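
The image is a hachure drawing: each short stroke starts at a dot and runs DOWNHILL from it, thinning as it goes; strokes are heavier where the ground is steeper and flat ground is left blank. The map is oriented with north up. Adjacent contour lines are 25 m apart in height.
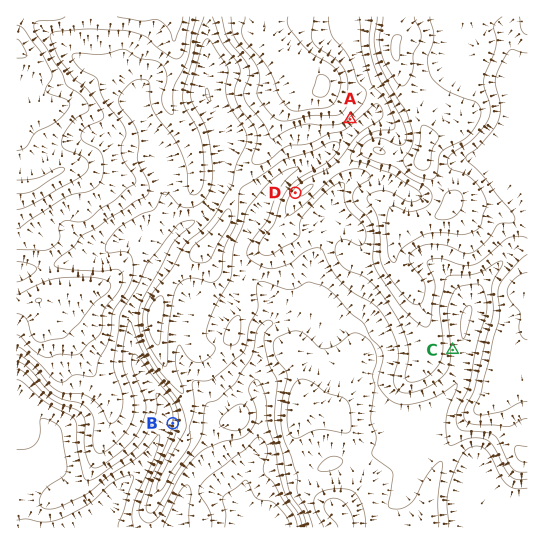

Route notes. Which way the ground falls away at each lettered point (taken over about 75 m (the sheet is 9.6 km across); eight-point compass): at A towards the SE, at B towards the W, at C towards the E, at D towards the NW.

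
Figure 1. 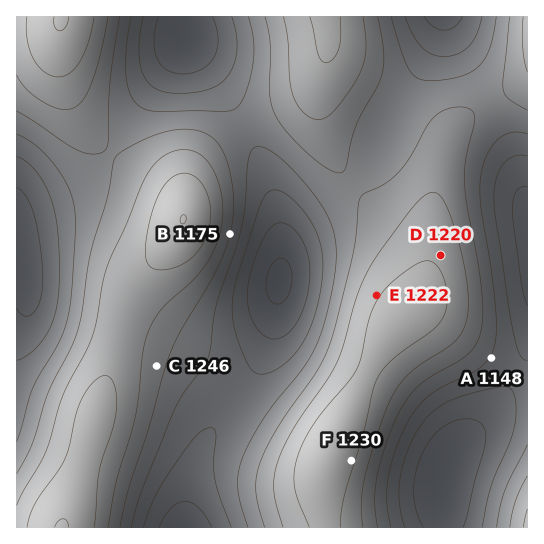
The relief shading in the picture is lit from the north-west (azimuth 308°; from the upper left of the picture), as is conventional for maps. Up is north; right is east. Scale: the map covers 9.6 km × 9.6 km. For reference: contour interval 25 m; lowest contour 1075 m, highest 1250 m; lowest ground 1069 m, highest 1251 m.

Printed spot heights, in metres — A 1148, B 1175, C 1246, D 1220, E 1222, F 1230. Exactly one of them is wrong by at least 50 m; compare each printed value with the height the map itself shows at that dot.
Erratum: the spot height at C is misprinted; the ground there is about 1184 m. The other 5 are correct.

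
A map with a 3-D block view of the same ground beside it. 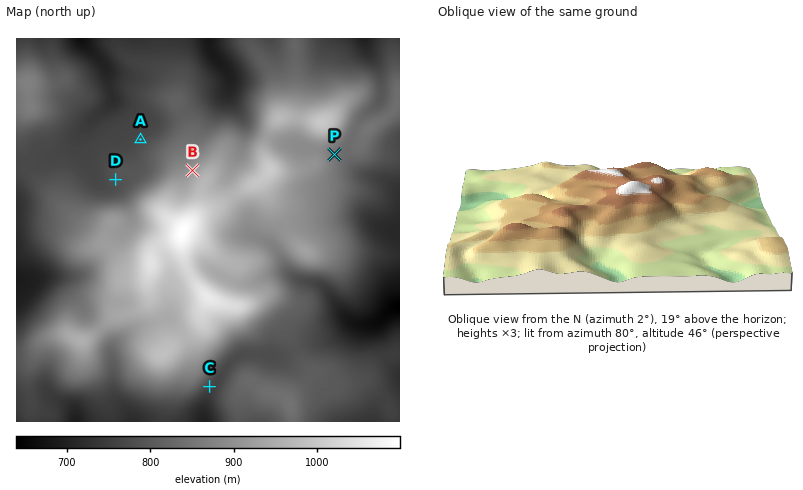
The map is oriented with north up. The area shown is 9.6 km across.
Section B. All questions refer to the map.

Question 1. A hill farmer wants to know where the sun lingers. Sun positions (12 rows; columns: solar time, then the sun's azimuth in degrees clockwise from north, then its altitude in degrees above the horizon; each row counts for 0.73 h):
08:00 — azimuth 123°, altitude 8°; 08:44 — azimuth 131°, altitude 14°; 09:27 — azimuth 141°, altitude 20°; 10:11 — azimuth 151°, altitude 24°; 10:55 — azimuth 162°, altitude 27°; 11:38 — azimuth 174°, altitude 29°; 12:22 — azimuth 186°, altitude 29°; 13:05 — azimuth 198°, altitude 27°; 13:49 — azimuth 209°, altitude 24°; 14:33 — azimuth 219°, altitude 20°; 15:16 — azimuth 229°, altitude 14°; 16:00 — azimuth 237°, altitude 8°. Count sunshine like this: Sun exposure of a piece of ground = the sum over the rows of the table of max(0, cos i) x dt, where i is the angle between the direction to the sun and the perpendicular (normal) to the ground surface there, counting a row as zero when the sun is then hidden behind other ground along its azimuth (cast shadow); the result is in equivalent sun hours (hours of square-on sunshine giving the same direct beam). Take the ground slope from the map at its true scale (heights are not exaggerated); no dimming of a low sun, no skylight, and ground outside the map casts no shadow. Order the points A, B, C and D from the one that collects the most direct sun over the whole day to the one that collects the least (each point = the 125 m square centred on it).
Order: C > D > A > B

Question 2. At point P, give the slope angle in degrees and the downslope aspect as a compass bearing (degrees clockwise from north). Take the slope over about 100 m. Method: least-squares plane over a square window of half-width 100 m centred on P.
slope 6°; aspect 87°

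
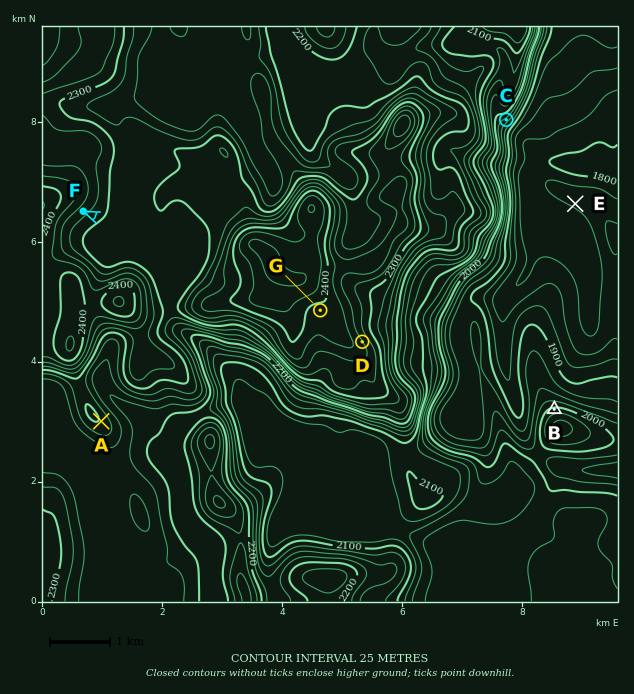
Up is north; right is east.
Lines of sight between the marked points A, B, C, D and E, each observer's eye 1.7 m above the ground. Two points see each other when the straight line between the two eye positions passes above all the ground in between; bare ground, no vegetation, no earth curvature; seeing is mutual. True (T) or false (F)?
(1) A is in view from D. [F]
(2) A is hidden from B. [T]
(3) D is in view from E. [T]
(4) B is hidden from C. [F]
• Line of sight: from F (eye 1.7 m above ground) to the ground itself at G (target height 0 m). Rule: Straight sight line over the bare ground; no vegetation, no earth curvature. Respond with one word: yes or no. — no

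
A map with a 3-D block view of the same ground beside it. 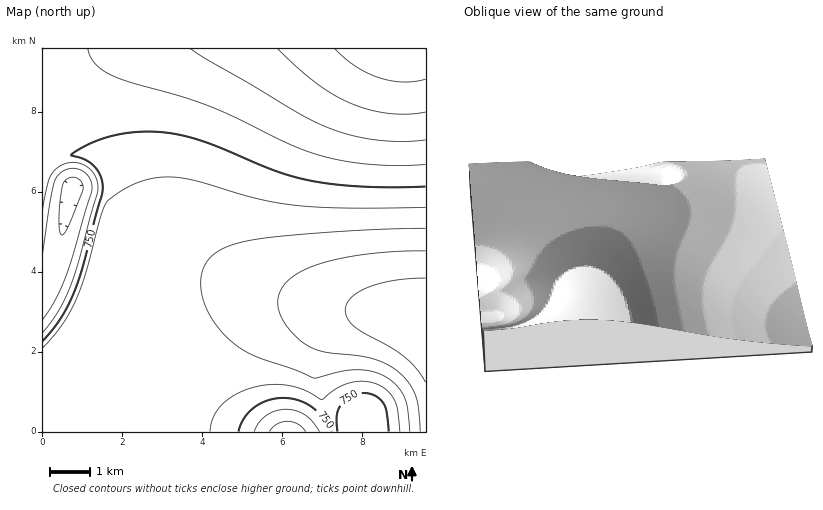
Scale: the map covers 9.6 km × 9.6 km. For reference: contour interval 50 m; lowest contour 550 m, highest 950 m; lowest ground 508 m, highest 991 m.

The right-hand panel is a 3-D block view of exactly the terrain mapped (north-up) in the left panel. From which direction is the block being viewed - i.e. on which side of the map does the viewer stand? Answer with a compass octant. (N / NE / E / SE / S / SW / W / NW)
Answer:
E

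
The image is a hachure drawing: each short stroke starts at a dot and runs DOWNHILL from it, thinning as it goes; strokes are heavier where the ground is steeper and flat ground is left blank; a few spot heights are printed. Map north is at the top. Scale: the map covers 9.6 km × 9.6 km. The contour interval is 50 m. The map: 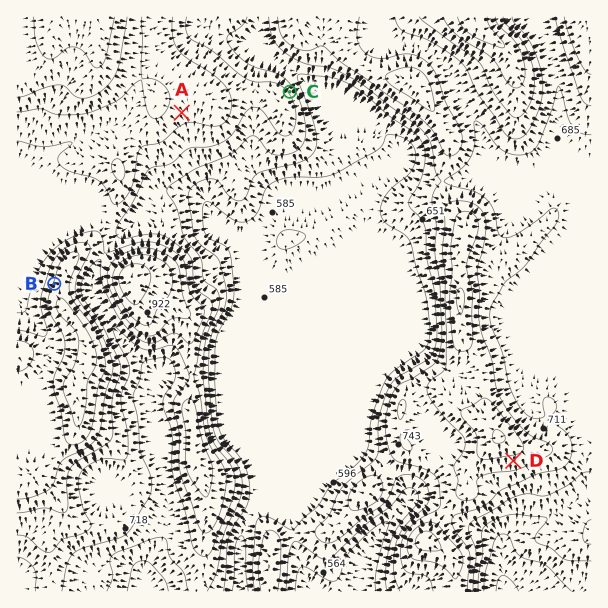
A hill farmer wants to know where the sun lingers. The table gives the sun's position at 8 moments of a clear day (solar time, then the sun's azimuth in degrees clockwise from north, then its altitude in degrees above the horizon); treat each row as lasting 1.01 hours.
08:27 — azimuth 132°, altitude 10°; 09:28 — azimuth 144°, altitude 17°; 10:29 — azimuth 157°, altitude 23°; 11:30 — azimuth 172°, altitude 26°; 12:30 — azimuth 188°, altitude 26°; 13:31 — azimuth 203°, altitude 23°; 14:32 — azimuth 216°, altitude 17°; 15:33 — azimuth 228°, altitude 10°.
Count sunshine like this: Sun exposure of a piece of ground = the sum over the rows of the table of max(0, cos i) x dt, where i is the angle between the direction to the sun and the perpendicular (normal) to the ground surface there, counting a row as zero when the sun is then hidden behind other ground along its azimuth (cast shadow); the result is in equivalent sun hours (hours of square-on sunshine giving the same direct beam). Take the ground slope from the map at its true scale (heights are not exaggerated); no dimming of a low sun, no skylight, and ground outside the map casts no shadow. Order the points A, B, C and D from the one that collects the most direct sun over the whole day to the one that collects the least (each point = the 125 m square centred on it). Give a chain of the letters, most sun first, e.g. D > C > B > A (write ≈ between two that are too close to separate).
D > A > B > C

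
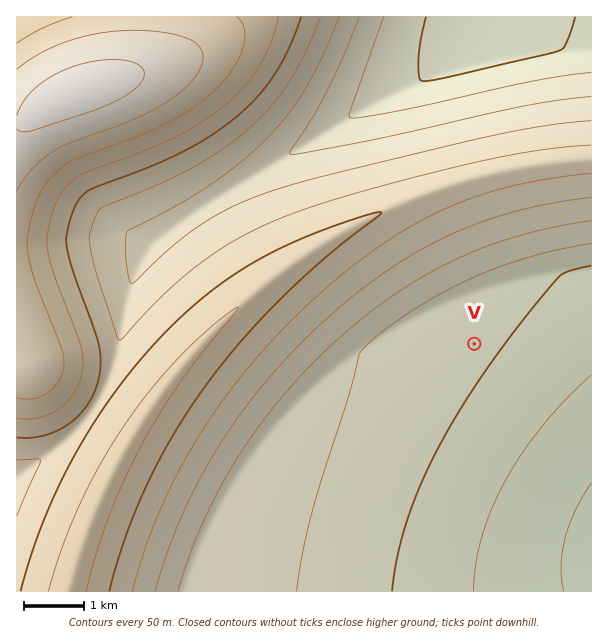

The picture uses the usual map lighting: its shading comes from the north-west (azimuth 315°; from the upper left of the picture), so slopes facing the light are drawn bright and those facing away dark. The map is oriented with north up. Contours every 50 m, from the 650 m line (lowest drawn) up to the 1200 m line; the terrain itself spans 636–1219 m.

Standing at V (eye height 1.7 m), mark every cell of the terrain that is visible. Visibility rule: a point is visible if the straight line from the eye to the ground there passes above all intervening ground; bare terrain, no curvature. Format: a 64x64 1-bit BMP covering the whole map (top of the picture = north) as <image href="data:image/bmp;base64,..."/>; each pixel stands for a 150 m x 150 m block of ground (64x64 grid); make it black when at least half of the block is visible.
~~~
<image width="64" height="64" href="data:image/bmp;base64,Qk0+AgAAAAAAAD4AAAAoAAAAQAAAAEAAAAABAAEAAAAAAAACAAATCwAAEwsAAAIAAAAAAAAA////AAAAAAAD/////////wP////////gAf///////wAB//f////8AAH///////gAAP/7////8AAA//n////gAAD//f///+AAAH/8////wAAAf/5////AAAA//n///8AAAD//P///gAAAP/+f//+AAAAf/4///4AAAA//z///gAAAD//n//+AAAAH/+P//4AAAAf/8f//gAAAA//4//+AAAAB//z//8AAAAH//n//wAAAAP//P//AAAAAf/+f/+AAAAB//8//8AAAAD//8//4AAAAH//5//wAAAAP//x//4AAAAf//x///wAAA///h///AAAB///h//8AAAD///h//wAAAH///h//AAAAP///j/8AAAAf/////wAAAA//////AAAAA/////8AAAAB/////wAAAAD/////AAAAAD////8AAAAAD////wAAAAAD////AAAAAAD///8AAAAAAD///wAAAAAAD///AAAAAAAB//8AAAAAAAA//wAAAAAAAAP/AAAAAAAAAB8AAAAAAAAAAAAAAAAAAAAAAAAAAAAAAAAAAAAAAAAAAAAAAAAAAAAAAAAAAAAAAAAAAAAAAAAAAAAAAAAAAAAAAAAAAAAAAAAAAAAAAAAAAAAAAAAAAAAAAAAAAAAAAAAAAAAAAAAAAAAAAAAAAAAAAAAAAAAAAAAAAAAAAAAAAA=="/>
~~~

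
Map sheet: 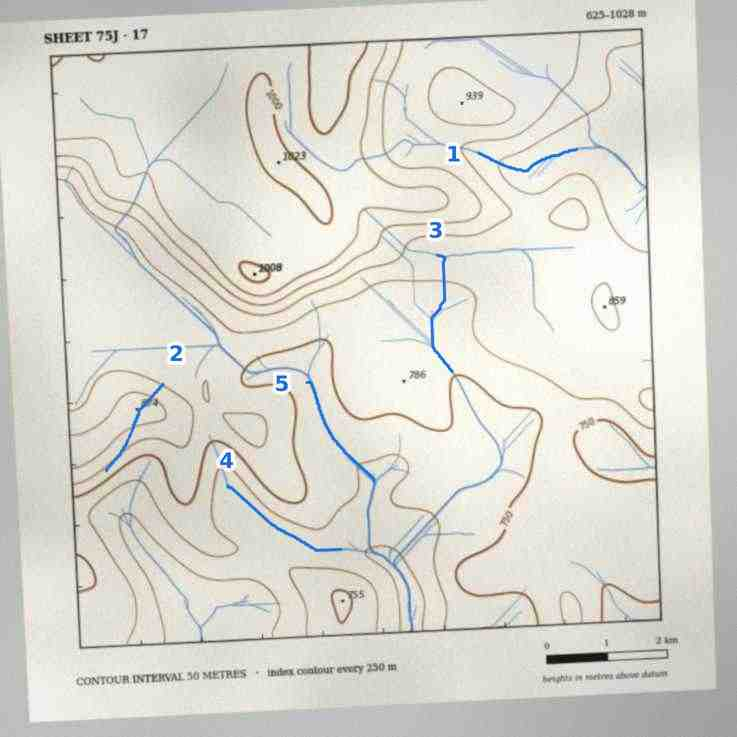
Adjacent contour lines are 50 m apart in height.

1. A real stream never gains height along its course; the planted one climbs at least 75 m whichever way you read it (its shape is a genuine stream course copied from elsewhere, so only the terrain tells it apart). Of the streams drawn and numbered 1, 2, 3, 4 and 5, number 2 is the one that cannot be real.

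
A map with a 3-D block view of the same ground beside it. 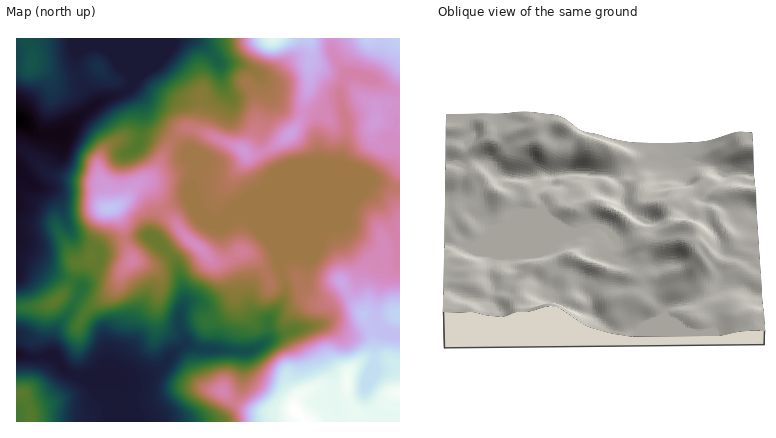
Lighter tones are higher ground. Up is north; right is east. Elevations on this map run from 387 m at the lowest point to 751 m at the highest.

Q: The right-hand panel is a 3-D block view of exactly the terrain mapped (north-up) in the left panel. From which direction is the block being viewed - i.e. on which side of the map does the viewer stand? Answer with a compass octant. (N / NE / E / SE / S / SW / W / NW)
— N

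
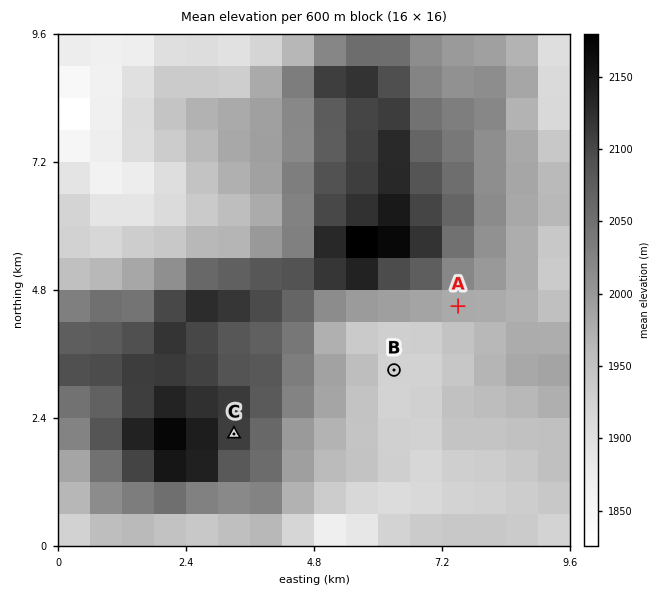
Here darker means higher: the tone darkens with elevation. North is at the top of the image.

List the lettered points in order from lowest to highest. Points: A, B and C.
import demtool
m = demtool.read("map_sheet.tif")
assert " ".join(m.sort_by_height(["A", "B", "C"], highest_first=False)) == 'B A C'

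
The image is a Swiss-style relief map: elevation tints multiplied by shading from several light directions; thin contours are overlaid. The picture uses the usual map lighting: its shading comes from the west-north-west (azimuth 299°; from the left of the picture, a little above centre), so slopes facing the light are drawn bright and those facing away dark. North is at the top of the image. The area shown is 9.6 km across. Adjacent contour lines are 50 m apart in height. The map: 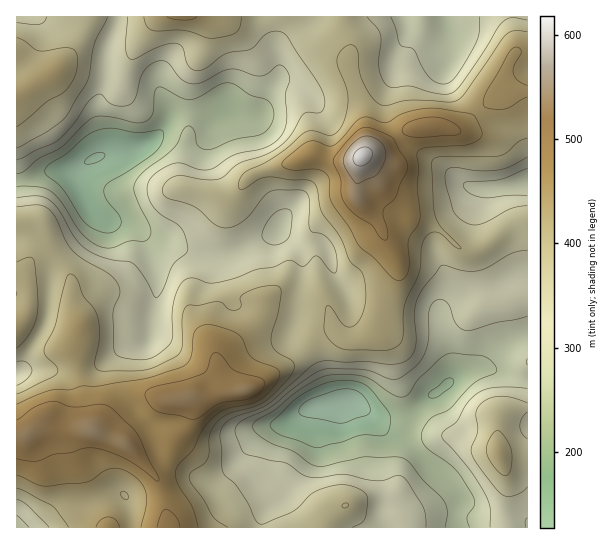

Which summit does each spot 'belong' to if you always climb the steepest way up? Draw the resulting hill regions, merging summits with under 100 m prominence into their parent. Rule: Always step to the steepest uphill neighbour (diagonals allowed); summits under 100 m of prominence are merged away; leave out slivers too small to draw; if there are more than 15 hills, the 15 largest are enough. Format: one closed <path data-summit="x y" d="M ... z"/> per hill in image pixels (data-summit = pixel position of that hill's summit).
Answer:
<path data-summit="362 157" d="M527 16l-214 0-4 7-12 5-16 13-4 9 2 28-15 27-7 8-16-1-12-5-11 5-40 0-9 5-10 18-12 9-52 13-18 12 3 21 7 15 8 10 14 6 24 4 9 7 32 15 20 5 28 3 17-4 38-19 1-3 21 20 4 10 0 14-7 44-7 24 26 29 14 35-19 3-10 9-9 32-7 14-3 23-18 29-1 13 194-1 4-29-5-8-46-45-22-12-19-20 14 6 24-3 5-3 16-16 11-5 17-15 11-5 16-4 24-24 22-10z"/><path data-summit="91 430" d="M77 168l-7 3-19 0-22 8-13 2 0 346 245 1 2-13 18-29 3-23 7-14 9-32 10-9 19-3-14-35-26-29 7-24 7-44 0-14-4-10-21-20-1 3-38 19-17 4-28-3-20-5-32-15-9-7-24-4-14-6-8-10-7-15z"/><path data-summit="183 17" d="M311 16l-193 0-11 34-2 31-8 25 2 17 5 19-1 12 34-6 10-4 12-9 10-18 9-5 40 0 11-5 12 5 16 1 7-8 15-27-2-28 4-9 16-13 12-5z"/><path data-summit="499 453" d="M527 335l-21 9-24 24-16 4-11 5-17 15-11 5-16 16-18 6-11 0-11-4 16 18 22 12 46 45 5 8-4 19 1 11 71-1z"/><path data-summit="51 74" d="M117 16l-101 1 1 163 12-1 22-8 19 0 33-17 1-12-5-19-2-17 8-25 2-31 9-24z"/>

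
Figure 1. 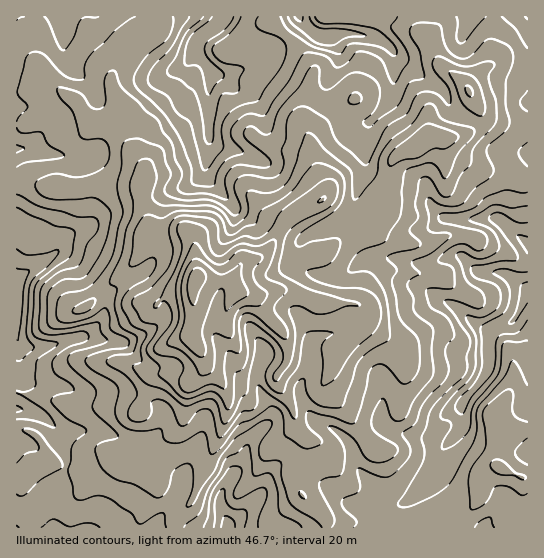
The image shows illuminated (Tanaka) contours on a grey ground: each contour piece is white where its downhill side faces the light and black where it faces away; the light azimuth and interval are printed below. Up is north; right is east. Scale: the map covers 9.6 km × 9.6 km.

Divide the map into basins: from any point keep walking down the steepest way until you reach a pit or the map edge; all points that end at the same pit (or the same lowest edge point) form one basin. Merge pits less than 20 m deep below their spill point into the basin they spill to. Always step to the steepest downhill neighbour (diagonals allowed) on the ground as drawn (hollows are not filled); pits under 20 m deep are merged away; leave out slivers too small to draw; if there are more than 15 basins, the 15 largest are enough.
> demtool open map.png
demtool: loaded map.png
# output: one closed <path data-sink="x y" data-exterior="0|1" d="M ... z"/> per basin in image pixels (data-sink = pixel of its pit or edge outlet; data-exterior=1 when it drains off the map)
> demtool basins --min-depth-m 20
<path data-sink="527 291" data-exterior="1" d="M437 135l-8 1-14 12-16 5-7 8-4 17-12 19 4 16 0 5-3 3-30 14-24 17-17 7-21 1-19-5-20 5-5 3-8 15 3 15-9 14 0 22 13 29 5 5 16 4 16 8 0 10 11 14 5 11 3 13 11 16-2 15-10 20 0 8 5 11 24 22 3 13 128 0 1-3 21-24 2-22 8-11 12-1 19 9 10 1 0-295-10-2-16-8-24-3-24-12-9-10 0-8z"/><path data-sink="223 17" data-exterior="1" d="M271 16l-109 0-5 14-22 15-18 21-5 9 0 14 15 22 2 14 7 13 0 15 8 14-3 28 7 24 0 11 39 1 8 10 2 36 5 2 31 2 10-20 19-5 7-7 14-23 11-11 24-12 9-9-2-8-12-25-4-23-5-12 0-16 9-43-13-20-24-22z"/><path data-sink="17 281" data-exterior="1" d="M33 183l-17 0 0 208 43 10 19 7 29-3 31 8 10-27 6-10 15-3 20 8 6-1 9-13 0-6-13-27 2-11 0-38 4-8-2-36-3-6-9-6-34 2-8-46-48 0-15 4-25 0z"/><path data-sink="299 17" data-exterior="1" d="M363 16l-91 1 4 8 24 22 13 20-9 43 0 16 5 12 4 23 12 25 2 8-9 9-24 12-11 11-20 30 6-1 16 5 21-1 17-7 24-17 30-14 3-3-4-19 1-6 11-15 4-17 7-8 16-5 14-12 8-1 8 2 10 0 10-2 5-3 9-10 1-11-13-25-28-24-4-13-9-13-11-5-22-4z"/><path data-sink="227 527" data-exterior="1" d="M201 277l-5 1-3 7 0 38-2 11 10 19 6 14 17 19 4 11 0 13-8 27-9 17-16 41-7 11-11 9-4 12 153 1 1-7-3-6-24-22-5-11 0-8 10-20 2-15-11-16-3-13-5-11-11-14 0-10-16-8-16-4-5-5-13-29-2-16 11-20 0-6-6-7-21 0z"/><path data-sink="54 527" data-exterior="1" d="M205 363l-6 14-11 10-7 38-10 10-32 17-12 13-6-1-4-4-10 0-21 9-16 0-16-6-8 0-12 4-13 10-4 0-1 50 157 1 4-13 11-9 7-11 16-41 9-17 8-27 0-13-4-11z"/><path data-sink="63 17" data-exterior="1" d="M161 16l-144 0-1 107 10 1 15-5 13-8 12-12 5-2 6 5 7 13 7 9 27 5 7 8 7 16 7 8-3-8-1-20-6-8-5-19-12-17 0-14 5-9 18-21 22-15z"/><path data-sink="527 17" data-exterior="1" d="M527 16l-90 0-1 9-7 10 10 27 28 24 13 25-1 11-9 10-15 5-11 1 3 12 7 7 24 12 24 3 20 9 6 0z"/><path data-sink="17 409" data-exterior="1" d="M169 373l-12 2-5 3-14 35-31-8-29 3-19-7-42-9-1 37 15 3 10 9 4 6 2 10-9 8 16-2 16 6 16 0 21-9 10 0 4 4 6 1 12-13 32-17 10-10 4-15 2-19 5-9z"/><path data-sink="17 149" data-exterior="1" d="M71 97l-5 2-12 12-13 8-15 5-10 1 0 57 17 1 20 6 25 0 15-4 49 0 2-16-12-16-7-16-10-9-24-4-7-9-7-13z"/><path data-sink="485 527" data-exterior="1" d="M499 467l-12 1-7 7-3 26-21 24 1 3 71-1 0-49-10-2z"/>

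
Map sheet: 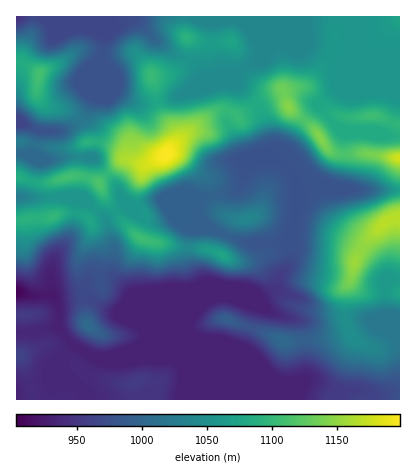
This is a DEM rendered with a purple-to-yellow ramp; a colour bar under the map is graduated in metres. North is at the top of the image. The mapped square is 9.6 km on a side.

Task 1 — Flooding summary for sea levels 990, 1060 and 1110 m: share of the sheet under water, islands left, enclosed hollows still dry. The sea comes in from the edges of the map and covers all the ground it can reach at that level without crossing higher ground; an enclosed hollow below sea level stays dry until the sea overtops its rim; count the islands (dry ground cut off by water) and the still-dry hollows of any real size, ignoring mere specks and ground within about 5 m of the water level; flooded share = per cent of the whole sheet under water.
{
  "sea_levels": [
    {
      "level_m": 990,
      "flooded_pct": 39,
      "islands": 1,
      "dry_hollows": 0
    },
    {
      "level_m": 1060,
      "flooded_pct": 73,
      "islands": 2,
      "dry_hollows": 0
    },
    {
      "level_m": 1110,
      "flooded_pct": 92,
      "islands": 2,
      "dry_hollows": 0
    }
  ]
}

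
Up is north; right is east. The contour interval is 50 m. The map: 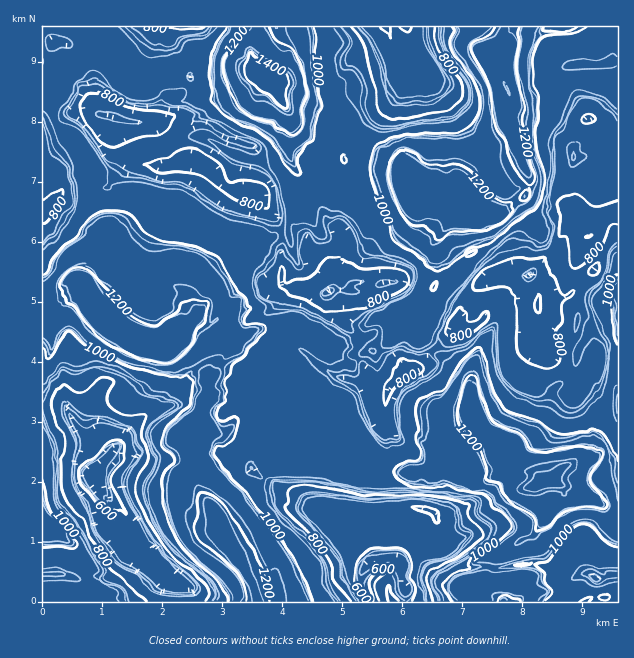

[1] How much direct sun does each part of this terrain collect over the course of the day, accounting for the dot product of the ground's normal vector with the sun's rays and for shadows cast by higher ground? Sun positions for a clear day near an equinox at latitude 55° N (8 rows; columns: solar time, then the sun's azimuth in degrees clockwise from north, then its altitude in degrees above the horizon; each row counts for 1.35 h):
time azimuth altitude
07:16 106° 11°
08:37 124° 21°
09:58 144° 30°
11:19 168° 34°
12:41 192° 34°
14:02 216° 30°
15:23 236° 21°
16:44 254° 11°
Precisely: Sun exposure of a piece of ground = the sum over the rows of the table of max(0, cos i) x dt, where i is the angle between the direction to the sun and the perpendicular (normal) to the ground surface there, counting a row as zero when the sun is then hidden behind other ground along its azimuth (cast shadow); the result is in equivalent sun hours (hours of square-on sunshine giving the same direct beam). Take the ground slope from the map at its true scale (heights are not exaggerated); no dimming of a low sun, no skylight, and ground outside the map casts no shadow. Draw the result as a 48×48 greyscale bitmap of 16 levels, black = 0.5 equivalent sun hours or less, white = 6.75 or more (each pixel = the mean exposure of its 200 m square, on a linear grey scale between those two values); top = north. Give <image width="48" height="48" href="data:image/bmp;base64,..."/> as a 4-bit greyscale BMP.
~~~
<image width="48" height="48" href="data:image/bmp;base64,Qk32BAAAAAAAAHYAAAAoAAAAMAAAADAAAAABAAQAAAAAAIAEAAATCwAAEwsAABAAAAAAAAAAAAAAABEREQAiIiIAMzMzAERERABVVVUAZmZmAHd3dwCIiIgAmZmZAKqqqgC7u7sAzMzMAN3d3QDu7u4A////AJmZmYeEIBd6iniZaEY3hTm7upcSi7l2eGZ5gidDNHvauYiHZ2U3dXqXiZmJllh1JZm5l1E2i97LyHaGeHZBZVZDEkZERImpy6qpVCR4zuzNl2h2dVaXNYUABJvLvbmaqu7YU2eK3c3adnhHVDaMy5ZCIhOLqsmZrapVRWecu7upZ4VkRGeIh3dlZ0Q1nbyZzJRFRWerqpmnaFUzNneIiIdWmqp6jNvuyVM1U1mZqXqVZkRVZ3iIh2V5uKvc2q7d6mVTImmZqYY1dHd7qr3e7u///czNu6q7d4hSRXeImYNnRomr3u7t3f///dy5rOuWN4hlU1VWeZmEVZzMy6mZm7urqZupdoqaeJh6gzNmWJlVipmZmZmYhBSamauZdDSKuJiIl0abypmJmZmZmZmZd2iZibqZUSRVVndniampmZndmZmZmZmXAZiZncmYQwAANWdImrxmWJl1qZmZmZmUWImZu5cRMxERNnd83KhzInljeZmZmZl1aZqYmZQwFHQ3iJq6mZiZh2m5iJmZmZlmdoZneXVFQjQjibmpmZrduImImZmZmZZHdVUjeHZSE3l0Wsu7qc67zLqqmZmZmESIhjJFVGZVdleHWa3v/////cdrqZmZid2cmHZHRXdnd4eYacqqzv/czavM6pmZqqecyrykQ2d3eIiJacqd3smZmsmarZmaqpl1rMuiAUh4iZiKu6vL2pmGmbuYiKmZmEKrmZqnZCaImZiZyamsqYQANpuJcUeIQTRIqZmaiGSJmZmIqZvamURmRVaZmIIANHdRSJmaqZmZmZl7iZuplVeYl1N3NyR3gzRVMVm72YmZmZmHiXmpZHmZlmmWaHiZm7upZVh4rJiYSJmFRkUzR4mZmZllitmcmZq6qqrMq7mamZmHVmZVeZmZmZVIibu5iarO7szNy926qpmIeFNpmZhTIRJomZy5rKmrq+y73d3d76iZdDU2mZZEVniZmZiay4rKnKvN3v/tyqiZmGV0aHV4iZmYZCKcub2pmt/LzM7tqXiImXVWIBWJmZhBEkaZnNqZu7q5mZmc6oiZmZeJmImZmYM2iIqZmpmZq5mZmYMGy4iZqpiZmYiGMyWJiYuZmZmaqpmZmVR4mpiZiJmpmUABJHiZm8u7mZmKmZl2dWicyJeomZy5k0eJmZms7brYiZmIeJUBE3irdofKmb2pZXiamqvaQou8iId2UyRneYmqd3V3mKqYV4iYmstVrdzMuIh2ESI0RonJh5ZImLlkZmVpmYfO3t7cmImDAAABEoq5iKx4ibhGd5zKqa3O7tzJqZhzMhEAJmqZmYqYmprJu9//3cnK286qmIiIYQAlVYmZiInKy5mrrcqaupibreuoh4mYVFUzaKqYZ4nMqZmu65qZmYibvKmIiHhmV4d3rLqYh4mZmZmaqamZmZiZiWI2d3JHV4d63MmYh4iIiJmZmZl1SIdlVCVFmJp2V4ea26mamImqqpmZmZYxFWZkZnVHmIp0Z4eJhkeJm4mZmaqpmXJHcwBVV3WId3QzRkd3h0SIioirqg=="/>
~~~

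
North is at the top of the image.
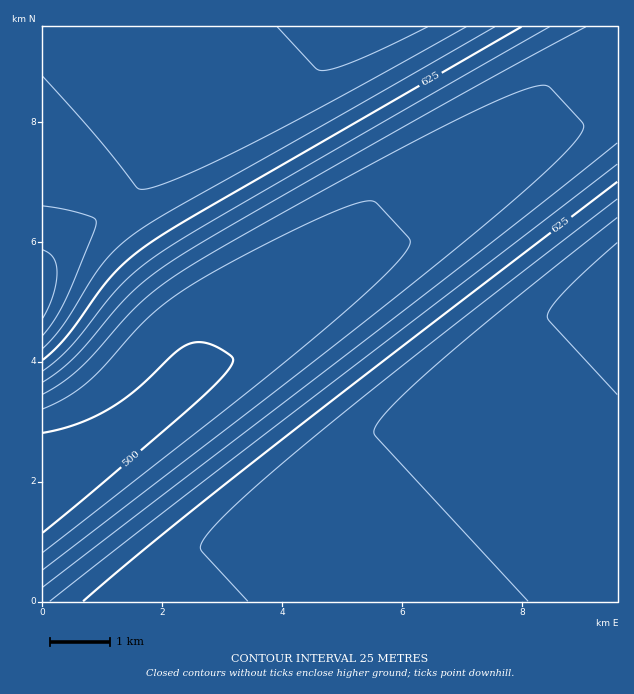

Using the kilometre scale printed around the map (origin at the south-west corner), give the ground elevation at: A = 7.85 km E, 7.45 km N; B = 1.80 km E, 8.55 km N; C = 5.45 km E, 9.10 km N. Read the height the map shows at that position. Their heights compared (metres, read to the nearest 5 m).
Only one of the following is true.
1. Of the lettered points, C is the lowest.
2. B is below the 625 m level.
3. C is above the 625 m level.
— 3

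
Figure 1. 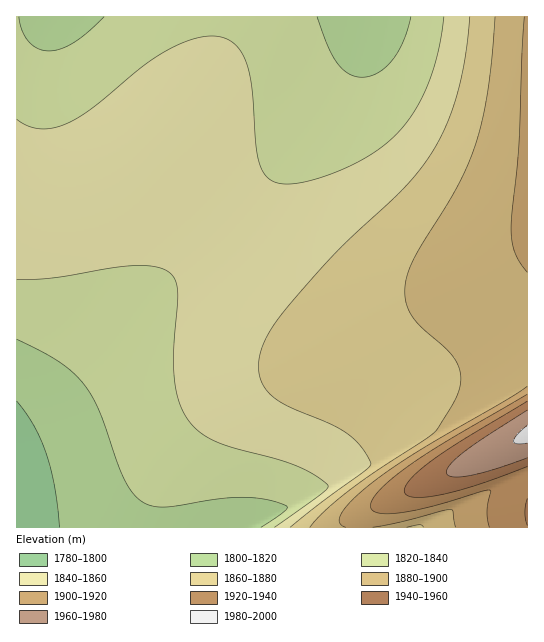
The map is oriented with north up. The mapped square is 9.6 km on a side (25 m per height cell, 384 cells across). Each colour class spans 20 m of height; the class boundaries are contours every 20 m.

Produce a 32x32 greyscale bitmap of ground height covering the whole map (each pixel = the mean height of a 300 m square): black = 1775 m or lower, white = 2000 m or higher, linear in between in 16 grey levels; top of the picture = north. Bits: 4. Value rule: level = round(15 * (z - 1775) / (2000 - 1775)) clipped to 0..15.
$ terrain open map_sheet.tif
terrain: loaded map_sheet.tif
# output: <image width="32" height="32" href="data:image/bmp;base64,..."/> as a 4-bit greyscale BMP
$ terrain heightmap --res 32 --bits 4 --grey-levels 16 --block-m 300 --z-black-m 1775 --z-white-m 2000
<image width="32" height="32" href="data:image/bmp;base64,Qk12AgAAAAAAAHYAAAAoAAAAIAAAACAAAAABAAQAAAAAAAACAAATCwAAEwsAABAAAAAAAAAAAAAAABEREQAiIiIAMzMzAERERABVVVUAZmZmAHd3dwCIiIgAmZmZAKqqqgC7u7sAzMzMAN3d3QDu7u4A////ABEiIjMzMyIjRXiJmYiImqsRIiMzMzMzMzRXiaqqqZqrESIjMzMzMzM0RWiau8u6qxEiIzM0REREREVWeavMzMsSIiMzREREREVVVmeKvN3dEiIzM0RERFVVVWZmd5rN3hIiMzRERFVVVWZmZmd4m80iIzM0REVVVWZmZmZnd3irIiMzNERFVVZmZmZmZ3d3iSMzM0RERVVmZmZmZnd3d4gzMzNEREVVZmZmZnd3d3eIMzM0RERFVVZmZmd3d3d3iDNERERERVVWZmZnd3d3eIhEREREREVVVWZmZ3d3d4iIRERERERFVVVWZmZ3d3iIiERERERERFVVVWZmd3d4iIhVRERERERVVVVWZmd3eIiIVVVVVEREVVVVVWZnd3iIiFVVVVVVVVVVVVVWZnd4iIhVVVVVVVVVVVVVVWZnd4iIVVVVVVVVVURFVVVWZneIiFVVVVVVVVVERERVVWZneIhVVVVVVVVVRERERFVWZ3iIVVVVVVVVVURERERFVWZ3iFRFVVVVVVVERERERFVmd4hEREVVVVVVRERERERFVneIREREVVVVVUREQzM0RVZniEREREVVVVVERDMzM0RWZ4gzM0REVVVUREQzMzNEVWeIMzM0RERFVEREMzMzNEVniDMzM0RERERERDMzMzRFZ4gzMzM0REREREMzMiM0RWd4"/>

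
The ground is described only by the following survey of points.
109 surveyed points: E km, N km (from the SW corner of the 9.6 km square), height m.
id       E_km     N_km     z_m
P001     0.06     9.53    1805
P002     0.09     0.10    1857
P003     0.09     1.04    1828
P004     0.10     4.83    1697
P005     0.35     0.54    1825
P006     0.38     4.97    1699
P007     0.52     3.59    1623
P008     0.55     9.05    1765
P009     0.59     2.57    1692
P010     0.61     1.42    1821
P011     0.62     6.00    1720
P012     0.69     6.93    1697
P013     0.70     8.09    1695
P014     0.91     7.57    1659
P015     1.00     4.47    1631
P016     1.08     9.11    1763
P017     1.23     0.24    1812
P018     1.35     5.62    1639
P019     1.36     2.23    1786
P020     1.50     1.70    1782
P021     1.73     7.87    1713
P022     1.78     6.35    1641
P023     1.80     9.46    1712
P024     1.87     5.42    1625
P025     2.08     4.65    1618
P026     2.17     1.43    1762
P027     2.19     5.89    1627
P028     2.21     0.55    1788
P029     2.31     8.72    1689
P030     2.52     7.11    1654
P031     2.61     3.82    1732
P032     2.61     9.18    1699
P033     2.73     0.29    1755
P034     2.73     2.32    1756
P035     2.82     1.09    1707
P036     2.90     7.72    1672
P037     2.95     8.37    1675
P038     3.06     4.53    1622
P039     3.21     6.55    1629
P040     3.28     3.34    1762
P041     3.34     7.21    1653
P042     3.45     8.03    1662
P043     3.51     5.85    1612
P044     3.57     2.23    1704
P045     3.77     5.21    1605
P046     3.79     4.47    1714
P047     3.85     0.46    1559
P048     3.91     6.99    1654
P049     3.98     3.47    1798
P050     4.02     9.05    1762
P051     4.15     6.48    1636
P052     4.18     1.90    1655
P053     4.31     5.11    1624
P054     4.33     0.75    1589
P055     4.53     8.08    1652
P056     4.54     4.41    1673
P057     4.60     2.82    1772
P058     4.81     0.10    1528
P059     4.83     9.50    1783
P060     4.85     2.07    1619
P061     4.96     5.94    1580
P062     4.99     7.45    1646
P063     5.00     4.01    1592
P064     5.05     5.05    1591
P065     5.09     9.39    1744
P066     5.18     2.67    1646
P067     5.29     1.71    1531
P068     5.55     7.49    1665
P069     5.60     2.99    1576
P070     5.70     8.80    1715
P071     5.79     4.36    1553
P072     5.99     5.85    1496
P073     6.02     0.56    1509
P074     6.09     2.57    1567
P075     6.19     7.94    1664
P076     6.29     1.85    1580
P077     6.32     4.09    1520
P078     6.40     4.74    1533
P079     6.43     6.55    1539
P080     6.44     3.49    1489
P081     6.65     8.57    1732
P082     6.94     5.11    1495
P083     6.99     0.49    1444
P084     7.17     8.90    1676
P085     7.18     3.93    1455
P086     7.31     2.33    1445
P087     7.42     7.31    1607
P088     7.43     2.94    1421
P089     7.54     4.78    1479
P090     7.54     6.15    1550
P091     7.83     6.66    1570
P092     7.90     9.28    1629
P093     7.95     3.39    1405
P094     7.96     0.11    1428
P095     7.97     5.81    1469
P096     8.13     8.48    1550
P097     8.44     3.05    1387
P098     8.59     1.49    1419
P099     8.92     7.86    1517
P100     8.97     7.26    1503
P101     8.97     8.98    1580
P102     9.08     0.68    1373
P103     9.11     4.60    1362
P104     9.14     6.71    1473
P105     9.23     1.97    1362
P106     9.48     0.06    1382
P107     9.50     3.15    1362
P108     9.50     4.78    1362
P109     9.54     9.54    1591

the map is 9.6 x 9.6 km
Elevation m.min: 1360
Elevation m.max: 1860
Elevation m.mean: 1605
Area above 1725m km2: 17.9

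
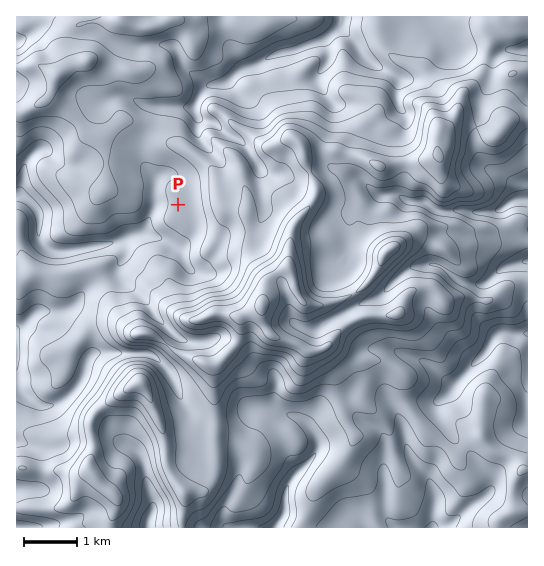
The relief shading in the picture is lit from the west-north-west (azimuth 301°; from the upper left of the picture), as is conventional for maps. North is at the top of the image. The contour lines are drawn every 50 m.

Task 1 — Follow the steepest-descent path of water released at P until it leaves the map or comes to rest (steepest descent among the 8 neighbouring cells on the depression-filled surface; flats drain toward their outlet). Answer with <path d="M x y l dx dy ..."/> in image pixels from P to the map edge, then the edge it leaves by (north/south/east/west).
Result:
<path d="M178 205l-21 0-4 4 0 2-4 7 0 3-3 5-7 8-9 1-4 3-3 0-4 3-10 2-2 2-6 0-2 1-14 1-2 2-6 0-2 1-8 0-1 1-11 0-1-1-4 0-3-1-8-10 0-24-4-8-12-10-2-2-4 0"/>
exit: west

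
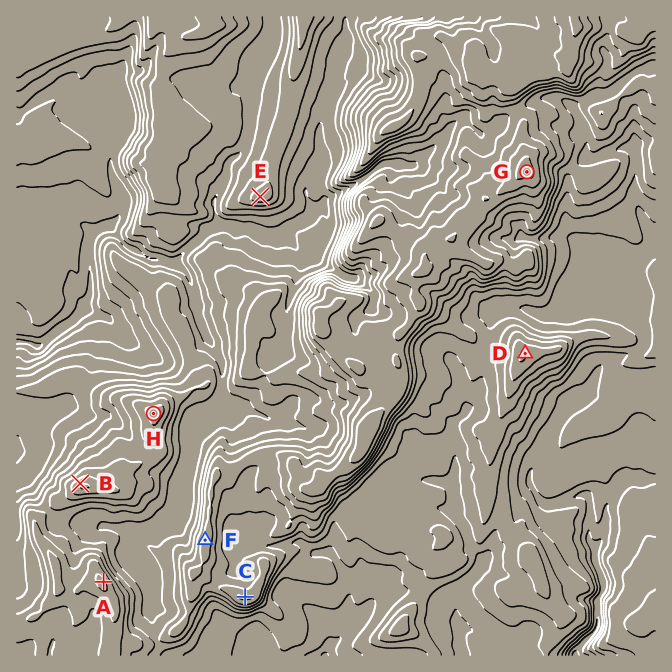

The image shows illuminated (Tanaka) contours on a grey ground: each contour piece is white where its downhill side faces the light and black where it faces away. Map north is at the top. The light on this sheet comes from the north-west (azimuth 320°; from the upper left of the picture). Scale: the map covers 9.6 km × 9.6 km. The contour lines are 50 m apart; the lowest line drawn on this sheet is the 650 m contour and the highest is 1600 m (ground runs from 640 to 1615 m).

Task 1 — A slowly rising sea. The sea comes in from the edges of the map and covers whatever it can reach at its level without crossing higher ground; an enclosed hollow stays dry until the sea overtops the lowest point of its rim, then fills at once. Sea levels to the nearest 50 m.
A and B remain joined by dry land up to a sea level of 1100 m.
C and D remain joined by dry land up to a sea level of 1150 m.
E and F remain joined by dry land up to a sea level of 1000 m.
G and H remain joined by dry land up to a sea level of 1050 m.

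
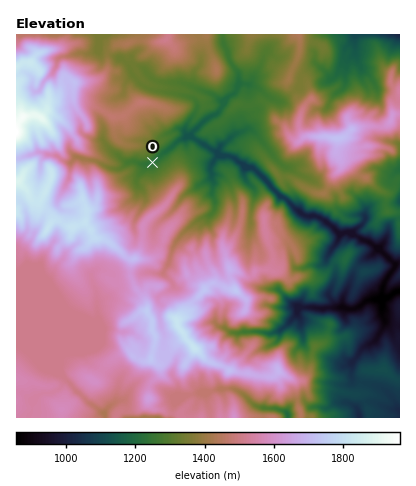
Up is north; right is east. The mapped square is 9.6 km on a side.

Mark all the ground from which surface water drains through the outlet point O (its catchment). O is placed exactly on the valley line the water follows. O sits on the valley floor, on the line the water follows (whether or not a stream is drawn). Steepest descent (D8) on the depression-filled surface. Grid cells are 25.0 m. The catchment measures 9.384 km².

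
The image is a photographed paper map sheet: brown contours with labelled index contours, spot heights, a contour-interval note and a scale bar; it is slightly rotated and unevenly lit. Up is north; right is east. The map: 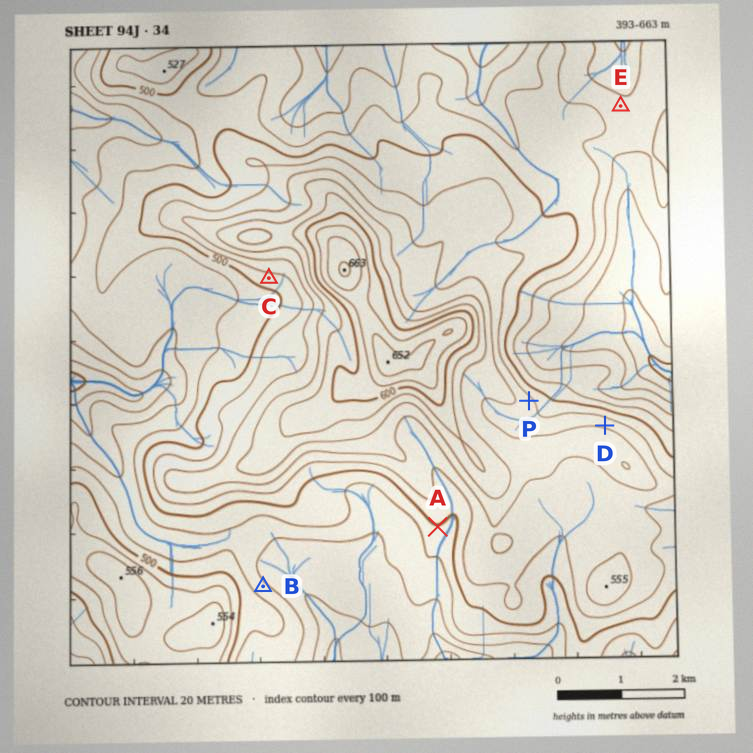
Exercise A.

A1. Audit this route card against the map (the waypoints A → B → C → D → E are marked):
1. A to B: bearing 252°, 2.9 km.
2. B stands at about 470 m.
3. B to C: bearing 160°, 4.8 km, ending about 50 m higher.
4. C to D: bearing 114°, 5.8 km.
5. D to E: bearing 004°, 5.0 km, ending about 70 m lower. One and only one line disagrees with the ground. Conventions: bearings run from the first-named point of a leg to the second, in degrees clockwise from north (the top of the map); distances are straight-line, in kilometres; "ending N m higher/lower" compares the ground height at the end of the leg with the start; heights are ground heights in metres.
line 3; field bearing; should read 1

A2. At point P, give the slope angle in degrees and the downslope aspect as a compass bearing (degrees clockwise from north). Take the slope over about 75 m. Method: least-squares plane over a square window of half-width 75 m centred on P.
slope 5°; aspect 59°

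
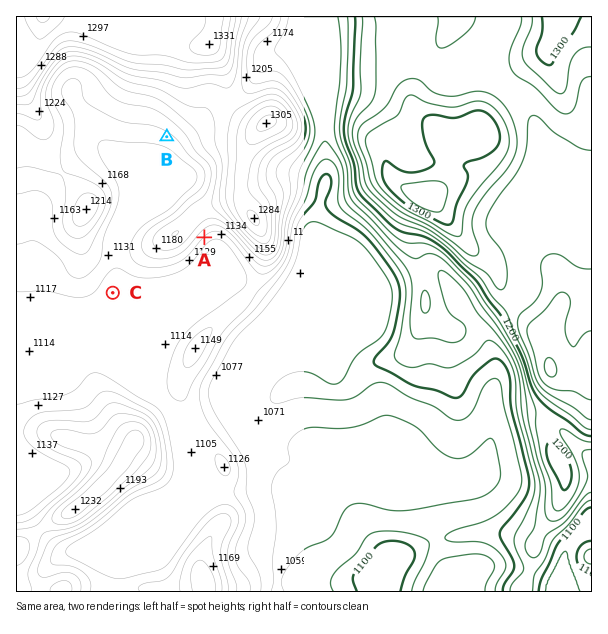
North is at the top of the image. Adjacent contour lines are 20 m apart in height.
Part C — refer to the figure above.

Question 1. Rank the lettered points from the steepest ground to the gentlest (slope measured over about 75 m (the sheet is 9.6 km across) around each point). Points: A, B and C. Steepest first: A B C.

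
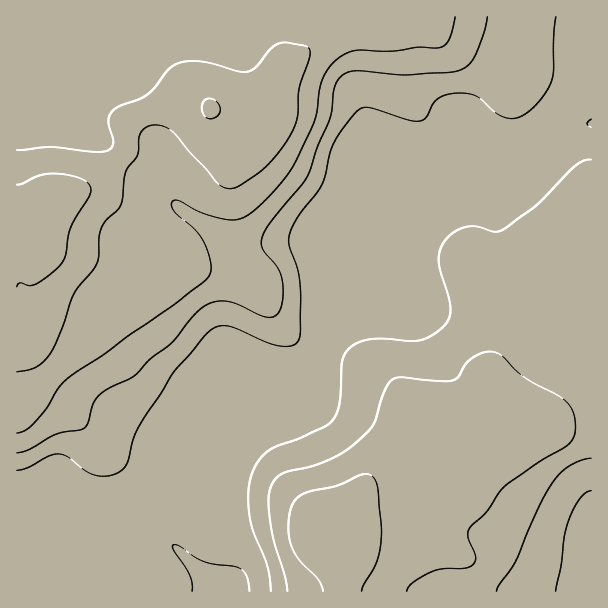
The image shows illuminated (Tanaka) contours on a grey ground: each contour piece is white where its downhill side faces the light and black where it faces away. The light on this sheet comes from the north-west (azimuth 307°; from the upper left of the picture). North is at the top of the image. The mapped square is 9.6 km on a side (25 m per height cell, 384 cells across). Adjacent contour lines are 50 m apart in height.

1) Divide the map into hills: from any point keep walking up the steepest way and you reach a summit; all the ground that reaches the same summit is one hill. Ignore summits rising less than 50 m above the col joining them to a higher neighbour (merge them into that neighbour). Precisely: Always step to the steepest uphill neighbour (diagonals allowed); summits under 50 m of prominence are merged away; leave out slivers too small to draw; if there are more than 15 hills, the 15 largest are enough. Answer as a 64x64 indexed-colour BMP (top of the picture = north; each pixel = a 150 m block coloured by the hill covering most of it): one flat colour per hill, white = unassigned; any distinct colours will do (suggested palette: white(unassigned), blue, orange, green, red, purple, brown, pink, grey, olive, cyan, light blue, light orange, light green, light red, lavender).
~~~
<image width="64" height="64" href="data:image/bmp;base64,Qk12CAAAAAAAAHYAAAAoAAAAQAAAAEAAAAABAAQAAAAAAAAIAAATCwAAEwsAABAAAAAAAAAA////ALR3HwAOf/8ALKAsACgn1gC9Z5QAS1aMAMJ34wB/f38AIr28AM++FwDox64AeLv/AIrfmACWmP8A1bDFABERERERERERERERIiIiIiIiIiIiIiIiIiIiIiIiIiIiERERERERERERERIiIiIiIiIiIiIiIiIiIiIiIiIiIiIRERERERERERERIiIiIiIiIiIiIiIiIiIiIiIiIiIiIhERERERERERERIiIiIiIiIiIiIiIiIiIiIiIiIiIiIiEREREREREREREiIiIiIiIiIiIiIiIiIiIiIiIiIiIiIRERERERERERESIiIiIiIiIiIiIiIiIiIiIiIiIiIiIhEREREREREREREiIiIiIiIiIiIiIiIiIiIiIiIiIiIiERERERERERERERIiIiIiIiIiIiIiIiIiIiIiIiIiIiIRERERERERERERESIiIiIiIiIiIiIiIiIiIiIiIiIiIhEREREREREREREREiIiIiIiIiIiIiIiIiIiIiIiIiIiERERERERERERERESIiIiIiIiIiIiIiIiIiIiIiIiIiIRERERERERERERERIiIiIiIiIiIiIiIiIiIiIiIiIiIhEREREREREREREREiIiIiIiIiIiIiIiIiIiIiIiIiIiERERERERERERIREiIiIiIiIiIiIiIiIiIiIiIiIiIiIRERERERERERESIiIiIiIiIiIiIiIiIiIiIiIiIiIiIhEREREREREREREiIiIiIiIiIiIiIiIiIiIiIiIiIiIiERERERERERERERIiIiIiIiIiIiIiIiIiIiIiIiIiIiIRERERERERERERESIiIiIiIiIiIiIiIiIiIiIiIiIiIhEREREREREREREREiIiIiIiIiIiIiIiIiIiIiIiIiIiEREREREREREREREREiIiIiIiIiIiIiIiIiIiIiIiIiIREREREREREREREREREiIiIiIiIiIiIiIiIiIiIiIiIhERERERERERERERERERESIiIiIiIiIiIiIiIiIiIiIiERERERERERERERERERERESIiIiIiIiIiIiIiIiIiIiIREREREREREREREREREREREiIiIiIiIiIiIiIiIiIiIhERERERERERERERERERERESIiIiIiIiIiIiIiIiIiIiEREREREREREREREREREREREiIiIiIiIiIiIiIiIiIiIRERERERERERERERERERERESIiIiIiIiIiIiIiIiIiIhERERERERERERERERERERERIiIiIiIiIiIiIiIiIiIiERERERERERERERERERERERESIiIiIiIiIiIiIiIiIiIRERERERERERERERERERERERIiIiIiIiIiIiIiIiIiIhERERERERERERERERERERERESIiIiIiIiIiIiIiIiIiEREREREREREREREREREREREREiIiIiIiIiIiIiIiIiIRERERERERERERERERERERERERIiIiIiIiIiIiIiIiIhERERERERERERERERERERERERESIiIiIiIiIiIiIiIiEREREREREREREREREREREREREREiIiIiIiIiIiIiIiIRERERERERERERERERERERERERERIiIiIiIiIiIiIiIhERERERERERERERERERERERERERESIiIiIiIiIiIiIiEREREREREREREREREREREREREREREiIiIiIiIiIiIiIREREREREREREREREzMxERERERERERIiIiIiIiIiIiIhEREREREREREREREzMzMzMzERERERESIiIiIiIiIiIiEREREREREREREREzMzMzMzMzEREREREiIiIiIiIiIiIRERERERERERERMzMzMzMzMzMzMRERERIiIiIiIiIiIhERERERERERETMzMzMzMzMzMzMzMRERESIiIiIiIiIiERERERERERERMzMzMzMzMzMzMzMzMxERESIiIiIiIiIRERERERERERMzMzMzMzMzMzMzMzMzMxERERIiIiIiIhEREREREREREzMzMzMzMzMzMzMzMzMzMxEREREiIiIiERERERERERETMzMzMzMzMzMzMzMzMzMxEREREREiIiIRERERERERERMzMzMzMzMzMzMzMzMzMRERERERESIiIhEREREREREREzMzMzMzMzMzMzMzMxEREREREREREiIiEREREREREREzMzMzMzMzMzMzMzMRERERERERERERIiIREREREzMzMzMzMzMzMzMzMzMzMREREREREREREREiIhERERETMzMzMzMzMzMzMzMzMzMxEREREREREREREREiERERERMzMzMzMzMzMzMzMzMzMzEREREREREREREREREREREREzMzMzMzMzMzMzMzMzMzMRERERERERERERERERERERERMzMzMzMzMzMzMzMzMzMRERERERERERERERERERERERERMzMzMzMzMzMzMzMzMxERERERERERERERERERERERERERMzMzMzMzMzMzMzMzERERERERERERERERERERERERERETMzMzMzMzMzMzMzMREREREREREREREREREREREREREREzMzMzMzMzMzMzMxERERERERERERERERERERERERERERMzMzMzMzMzMzMzERERERERERERERERERERERERERERERMzMzMzMzMzMzEREREREREREREREREREREREREREREREREzMzMzMzMzMRERERERERERERERERERERERERERERERERERERMRMzMxERERERERERERERERERERERERERERERERERERERERERERERERERERERERERER"/>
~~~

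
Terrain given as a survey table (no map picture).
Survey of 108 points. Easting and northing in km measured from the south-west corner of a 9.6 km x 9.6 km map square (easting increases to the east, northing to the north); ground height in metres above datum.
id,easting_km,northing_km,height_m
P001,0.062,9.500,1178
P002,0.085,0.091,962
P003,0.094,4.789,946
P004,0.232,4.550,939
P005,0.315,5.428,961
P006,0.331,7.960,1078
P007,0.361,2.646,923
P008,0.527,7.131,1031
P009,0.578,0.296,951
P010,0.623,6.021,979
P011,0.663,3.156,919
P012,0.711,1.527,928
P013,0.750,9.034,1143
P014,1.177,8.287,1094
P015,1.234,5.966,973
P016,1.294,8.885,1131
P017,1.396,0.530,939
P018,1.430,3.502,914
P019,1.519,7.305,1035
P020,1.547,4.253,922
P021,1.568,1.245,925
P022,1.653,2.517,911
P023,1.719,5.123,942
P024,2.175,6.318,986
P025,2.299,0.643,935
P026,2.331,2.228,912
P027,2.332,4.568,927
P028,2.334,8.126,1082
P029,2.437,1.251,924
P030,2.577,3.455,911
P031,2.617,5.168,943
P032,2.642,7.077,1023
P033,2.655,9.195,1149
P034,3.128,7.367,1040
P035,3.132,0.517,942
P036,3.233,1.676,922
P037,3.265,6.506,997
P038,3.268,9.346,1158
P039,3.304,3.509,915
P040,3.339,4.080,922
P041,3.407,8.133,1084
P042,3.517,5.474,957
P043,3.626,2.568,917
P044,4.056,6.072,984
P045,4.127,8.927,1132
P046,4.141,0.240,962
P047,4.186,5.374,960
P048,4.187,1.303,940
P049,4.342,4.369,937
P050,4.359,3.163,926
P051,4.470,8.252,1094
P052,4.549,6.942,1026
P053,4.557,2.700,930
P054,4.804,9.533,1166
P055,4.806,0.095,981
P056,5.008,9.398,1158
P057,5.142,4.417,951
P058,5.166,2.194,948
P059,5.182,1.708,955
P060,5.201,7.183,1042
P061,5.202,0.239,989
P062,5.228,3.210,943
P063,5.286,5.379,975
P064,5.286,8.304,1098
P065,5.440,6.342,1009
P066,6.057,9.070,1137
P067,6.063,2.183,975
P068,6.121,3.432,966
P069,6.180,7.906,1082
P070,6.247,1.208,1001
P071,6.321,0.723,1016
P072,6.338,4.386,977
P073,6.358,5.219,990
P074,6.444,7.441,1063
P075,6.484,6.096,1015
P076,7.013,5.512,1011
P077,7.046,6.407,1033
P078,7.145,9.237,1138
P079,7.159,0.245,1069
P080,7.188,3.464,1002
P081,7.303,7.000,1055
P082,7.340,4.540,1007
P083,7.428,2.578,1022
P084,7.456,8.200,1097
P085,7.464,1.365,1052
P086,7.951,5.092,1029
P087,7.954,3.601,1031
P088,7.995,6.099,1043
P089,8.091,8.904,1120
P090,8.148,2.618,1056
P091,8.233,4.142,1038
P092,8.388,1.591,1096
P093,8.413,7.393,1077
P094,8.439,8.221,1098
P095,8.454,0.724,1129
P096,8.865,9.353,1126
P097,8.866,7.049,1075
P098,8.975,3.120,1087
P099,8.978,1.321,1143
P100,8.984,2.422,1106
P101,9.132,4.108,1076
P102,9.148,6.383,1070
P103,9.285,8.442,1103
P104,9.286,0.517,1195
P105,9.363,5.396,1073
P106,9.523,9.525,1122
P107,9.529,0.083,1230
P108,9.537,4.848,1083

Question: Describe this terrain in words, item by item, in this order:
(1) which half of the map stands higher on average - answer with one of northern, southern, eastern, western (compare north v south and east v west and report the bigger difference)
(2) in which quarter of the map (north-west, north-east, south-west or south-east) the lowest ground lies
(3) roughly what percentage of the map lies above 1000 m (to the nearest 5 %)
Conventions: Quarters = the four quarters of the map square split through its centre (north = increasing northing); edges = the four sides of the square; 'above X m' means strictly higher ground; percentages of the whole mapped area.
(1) On average the northern half of the map is the higher ground.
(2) The lowest point lies in the south-west quarter of the map.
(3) About 55 % of the map lies above 1000 m.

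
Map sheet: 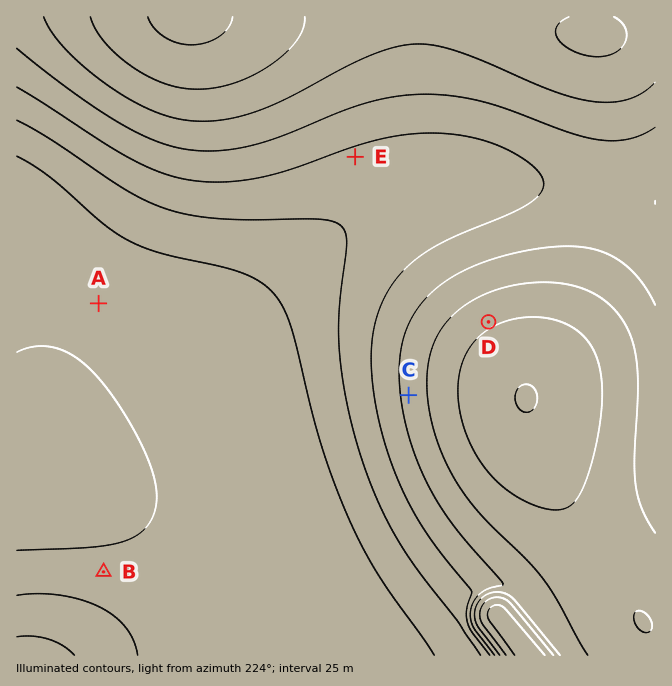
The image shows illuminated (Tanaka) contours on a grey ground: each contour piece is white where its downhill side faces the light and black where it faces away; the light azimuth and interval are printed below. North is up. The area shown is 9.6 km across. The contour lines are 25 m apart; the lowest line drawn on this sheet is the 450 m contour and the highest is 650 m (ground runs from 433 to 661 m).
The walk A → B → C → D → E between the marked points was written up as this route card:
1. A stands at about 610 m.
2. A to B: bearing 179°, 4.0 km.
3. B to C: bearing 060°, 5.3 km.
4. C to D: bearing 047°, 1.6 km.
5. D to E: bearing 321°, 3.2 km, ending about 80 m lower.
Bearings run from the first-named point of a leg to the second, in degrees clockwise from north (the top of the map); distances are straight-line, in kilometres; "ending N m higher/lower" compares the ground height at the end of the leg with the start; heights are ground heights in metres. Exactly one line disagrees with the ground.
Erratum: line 5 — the sense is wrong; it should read higher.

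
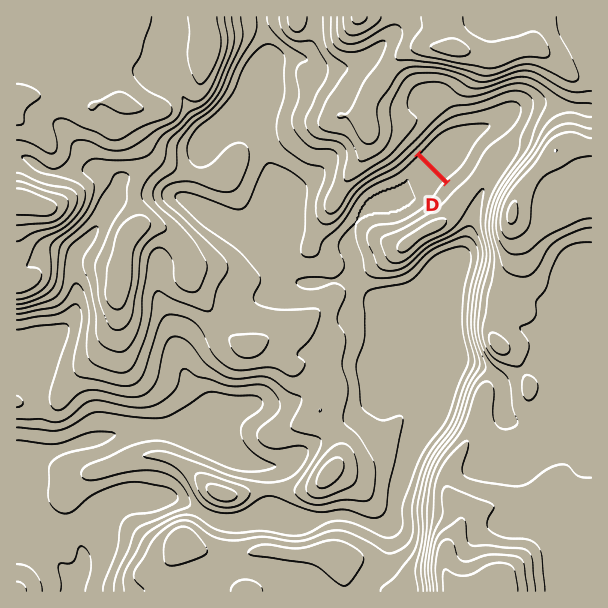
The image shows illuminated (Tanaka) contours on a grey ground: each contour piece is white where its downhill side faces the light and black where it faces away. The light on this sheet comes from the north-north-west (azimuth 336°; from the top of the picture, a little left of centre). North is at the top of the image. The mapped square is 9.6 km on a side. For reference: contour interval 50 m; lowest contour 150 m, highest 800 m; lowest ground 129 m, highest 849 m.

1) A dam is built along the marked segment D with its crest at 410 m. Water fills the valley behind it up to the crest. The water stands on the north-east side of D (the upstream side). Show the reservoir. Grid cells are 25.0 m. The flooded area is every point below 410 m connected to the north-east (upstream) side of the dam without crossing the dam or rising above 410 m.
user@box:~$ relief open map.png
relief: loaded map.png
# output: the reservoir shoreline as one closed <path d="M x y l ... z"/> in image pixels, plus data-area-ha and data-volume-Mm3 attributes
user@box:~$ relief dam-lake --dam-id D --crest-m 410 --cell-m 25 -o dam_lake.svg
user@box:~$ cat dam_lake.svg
<path d="M500 118l-30 3-2 1-7 0-2 2-9 2-10 6-20 20 29 29 15-14 16-26 11-8 9-10 2-3-2-2z" data-area-ha="67" data-volume-Mm3="20.89"/>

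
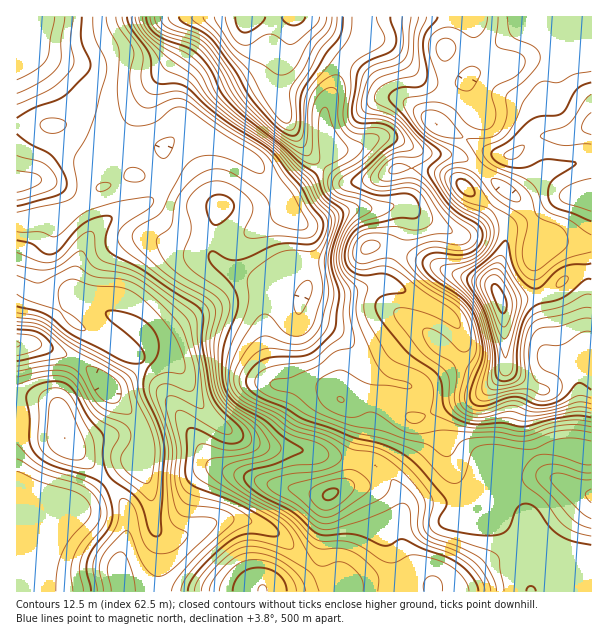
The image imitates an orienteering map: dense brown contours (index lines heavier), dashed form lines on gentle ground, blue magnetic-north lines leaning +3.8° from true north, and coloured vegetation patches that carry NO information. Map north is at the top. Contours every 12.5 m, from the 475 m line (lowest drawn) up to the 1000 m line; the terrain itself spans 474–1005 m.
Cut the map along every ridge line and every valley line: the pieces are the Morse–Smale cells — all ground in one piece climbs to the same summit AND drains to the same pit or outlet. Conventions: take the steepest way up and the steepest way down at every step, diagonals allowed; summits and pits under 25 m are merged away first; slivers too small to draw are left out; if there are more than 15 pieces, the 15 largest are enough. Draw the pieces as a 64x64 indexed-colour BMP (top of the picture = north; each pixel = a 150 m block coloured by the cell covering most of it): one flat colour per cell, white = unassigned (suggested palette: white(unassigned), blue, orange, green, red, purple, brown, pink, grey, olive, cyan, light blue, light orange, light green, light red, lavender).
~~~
<image width="64" height="64" href="data:image/bmp;base64,Qk12CAAAAAAAAHYAAAAoAAAAQAAAAEAAAAABAAQAAAAAAAAIAAATCwAAEwsAABAAAAAAAAAA////ALR3HwAOf/8ALKAsACgn1gC9Z5QAS1aMAMJ34wB/f38AIr28AM++FwDox64AeLv/AIrfmACWmP8A1bDFAHd3d3d3d8zGZmZmZmZmZmZmZiERERERERERERERERERd3d3d3d3zMxmZmZmZmZmZmYiIiIRESERERERERERERF3d3d3d3zMzGZmZmZmZmZmYiIiIiIiEREREREREREREXd3d3d3d8zMZmZmZmZmZmYiIiIiIiIRERERERERERqqd3d3d3d3zMxmZmZmZmZmYiIiIiIiIREREREREREaqqp3d3d3d3fMzGZmZmZmZmYiIiIiIiIhEREREREREaqqqnd3d3d3d8zMIiZmZmZmYiIiIiIiIhEREREREREaqqqqd3d3d3d3zMIiIiZmZmIiIiIiIiIiERERERERERqqqqq7d3d3d3fMwiIiIiIiIiIiIiIiIiIhERERERERGqqqqru7u7d3d8zCIiIiIiIiIiIiIiIiIiERERERERGqqqqqu7u7u3d3zMIiIiIiIiIiIiIiIiIiIRERERERGqqqqqq7u7u7t3zMwiIiIiIiIiIiIiIiIiIRERERERGqqqqqqru7u7u7zMwiIiIiIiIiIiIiIiIiIhERERERGqqqqqqqu7u7u7iIzCIiIiIiIiIiIiIiIiIhEREREREaqqqqqqq7u7u7iIiMIiIiIiIiIiIiIiIiIREREREREREaqqqqqru7u7iIiIgiIiIiIiIiIiIhERERERERERERERERqqqhu7u7iIiIiCIiIiIiIhERERERERERERERERERERERERG7u7iIiIiIIiIiIiIREREREREREREREREREREREREREbu7uIiIiIgiIiIiIRERERERERERERERERERERERERERu7u4iIiIgiIiIiIRERERERERERERERERERERERERERG7u7iIiIgiIiIiIREREREREREREREREREREREREREREbuIiIiIgiIiIiIRERERERERERERERERERERERERERERiIiIiIgiIiIiIRERERERERERERERERERERERERERERGIiIiIgREiIiIhEREREREREREREREREREREREREREREYiIiIgREREiIhERERERERERERERERERERERERERERERiIiIgRERERIiERERERERERERERERERERERERERERERGIiIEREREREhERERERERERERERERERERERERERERERERgRERERERERERERERERERERERERERERERERERERERERERERERERERERERERERERERERERERERERERERERERERERERERERERERERERERERERERERERERERERERERERERERERERERERERERERERERERERERERERERERERERERERERERERERERERERERERERERERERERERERERERERERERERERERERERERERERERERERERERERERERERERERERERERERERERERERERERERERERERERERERERERERERERERERERERERERERERERERERERERERERERERERERERERERERERERERERERERERERERERERERERERERERERERERERERERERERERERERERERERERERERERERERERERERERERERERERERERERERERERERERERERERERERERERERERERERERERERERERERERERERERERERERERERERERERERERERERERERERERERERERERERERERERERERERERERERERERERREREERERERERERERERERERERERERERERERERERERERFERESZERERERERERERERERERERERERERERERERERERFERERJmZmREREREREREREREREREREREREREREREREREUREREmZmZmREREREREREREREREREREREREREREREREURERESZmZmZkRERERERERERERMxEREREREREREREREURERERJmZmZmZkRERERERERERMzMRERERERERERERFEREREREmZmZmZmZkRERERERERMzMzERERERERERERFERERERESZmZmZmZkREREREREREzMzMxERERERERERFERERERERJmZmZmZkRERERERERMzMzMzMRERERERERREREREREREmZmZmZmQERMRERETMzMzMzMxERERERERFERERERERESZmZmZmVUzMzMREzMzMzMzMzERERERERERRERERERERJmZmZVVVTMzMzMzMzMzMzMzERERERERERFERERERERE3d3d1VVVUzMzMzMzMzMzMzMRERERERERERRERERERETd3d3VVVVTMzMzMzMzMzMzMxERERERERERFERERERERN3d3dVVVVUzMzMzMzMzMzMzMREREREREREURERERERE3d3dVVVVVVMzMzMzMzMzMzMxERERERERERRERERERETd3dVVVVVVUzMzMzMzMzMzMzERERERERERRERERERERN3dVVVVVVVVMzMzMzMzMzMzMxEREREREREURERERERE3dVVVVVVVVVTMzMzMzMzMzMzERERERERERERFERERETdVVVVVVVVVVUzMzMzMzMzMzMxERERERERERERERERFNVVVVVVVVVVVTMzMzMzMzMzMzMRERERERERERERERERVVVVVVVVVVVVMzMzMzMzMzMzMzERERERERERERERERFVVVVVVVVVVVVTMzMzMzMzMzMzMREREREREREREREREVVVVVVVVVVVVVMzMzMzMzMzMzMxERERERERERERERER"/>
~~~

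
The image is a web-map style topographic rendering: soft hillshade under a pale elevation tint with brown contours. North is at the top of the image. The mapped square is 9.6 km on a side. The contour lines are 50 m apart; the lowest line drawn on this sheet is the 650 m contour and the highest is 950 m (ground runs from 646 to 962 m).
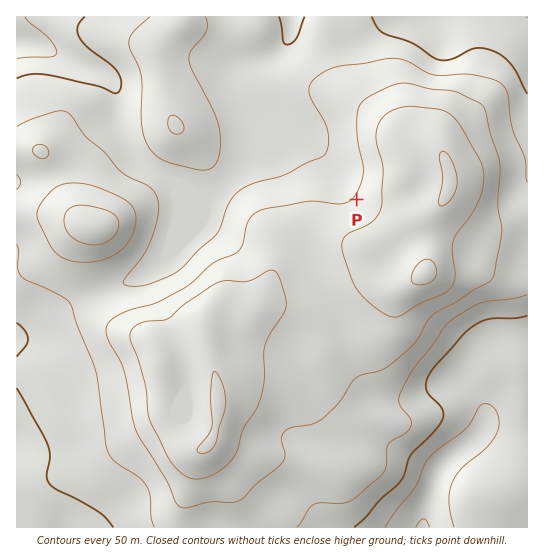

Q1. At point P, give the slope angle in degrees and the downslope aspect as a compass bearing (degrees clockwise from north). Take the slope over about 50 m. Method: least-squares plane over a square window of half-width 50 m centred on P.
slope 6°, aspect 305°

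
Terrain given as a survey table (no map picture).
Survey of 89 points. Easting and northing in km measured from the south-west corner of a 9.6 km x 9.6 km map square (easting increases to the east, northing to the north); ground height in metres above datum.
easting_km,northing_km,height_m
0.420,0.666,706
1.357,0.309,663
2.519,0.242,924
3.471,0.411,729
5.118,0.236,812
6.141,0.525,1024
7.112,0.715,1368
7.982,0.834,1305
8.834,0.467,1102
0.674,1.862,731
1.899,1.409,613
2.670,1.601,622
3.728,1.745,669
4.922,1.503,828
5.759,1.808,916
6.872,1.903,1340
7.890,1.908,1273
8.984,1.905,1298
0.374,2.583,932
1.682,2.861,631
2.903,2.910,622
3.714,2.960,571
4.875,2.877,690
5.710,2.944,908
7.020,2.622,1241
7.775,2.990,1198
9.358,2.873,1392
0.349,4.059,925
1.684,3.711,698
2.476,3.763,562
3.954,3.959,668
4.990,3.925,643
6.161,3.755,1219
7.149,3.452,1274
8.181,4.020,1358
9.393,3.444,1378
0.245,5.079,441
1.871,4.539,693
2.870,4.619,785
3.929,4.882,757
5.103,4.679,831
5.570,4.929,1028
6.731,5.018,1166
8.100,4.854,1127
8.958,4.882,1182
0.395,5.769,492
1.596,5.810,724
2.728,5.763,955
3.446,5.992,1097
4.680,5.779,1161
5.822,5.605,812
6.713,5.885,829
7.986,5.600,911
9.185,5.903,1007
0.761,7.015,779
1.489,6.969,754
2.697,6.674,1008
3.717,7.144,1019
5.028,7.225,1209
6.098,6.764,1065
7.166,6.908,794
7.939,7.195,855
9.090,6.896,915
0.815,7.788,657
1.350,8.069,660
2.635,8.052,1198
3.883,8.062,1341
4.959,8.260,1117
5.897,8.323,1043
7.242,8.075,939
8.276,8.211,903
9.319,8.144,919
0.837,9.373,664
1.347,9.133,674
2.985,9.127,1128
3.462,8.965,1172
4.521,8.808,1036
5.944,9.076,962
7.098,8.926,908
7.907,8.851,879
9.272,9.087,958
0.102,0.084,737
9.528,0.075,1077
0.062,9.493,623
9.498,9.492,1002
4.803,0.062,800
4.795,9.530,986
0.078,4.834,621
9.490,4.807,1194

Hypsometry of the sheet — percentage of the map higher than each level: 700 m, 77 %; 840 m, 62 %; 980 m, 40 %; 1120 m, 25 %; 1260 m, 12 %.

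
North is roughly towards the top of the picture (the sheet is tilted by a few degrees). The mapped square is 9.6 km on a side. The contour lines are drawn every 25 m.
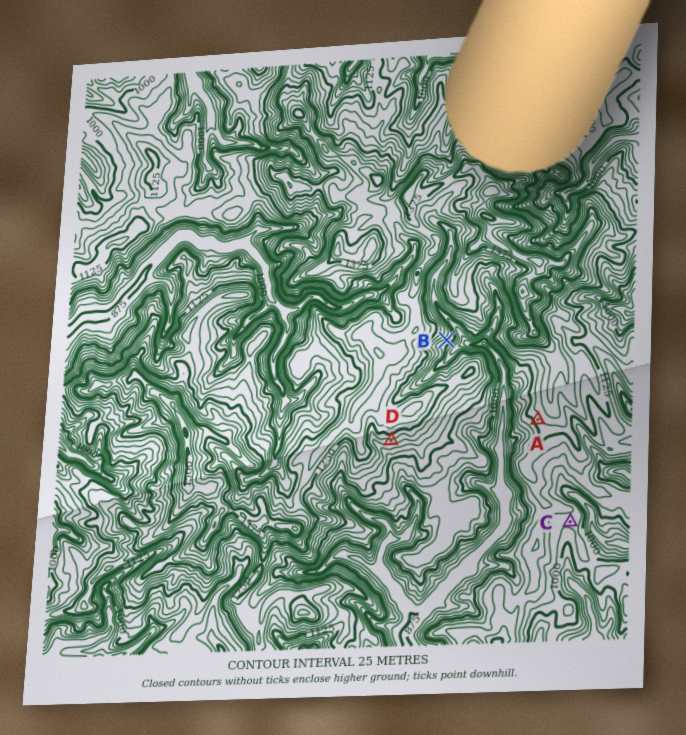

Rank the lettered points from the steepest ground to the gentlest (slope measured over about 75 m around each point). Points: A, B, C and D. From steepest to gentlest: B D A C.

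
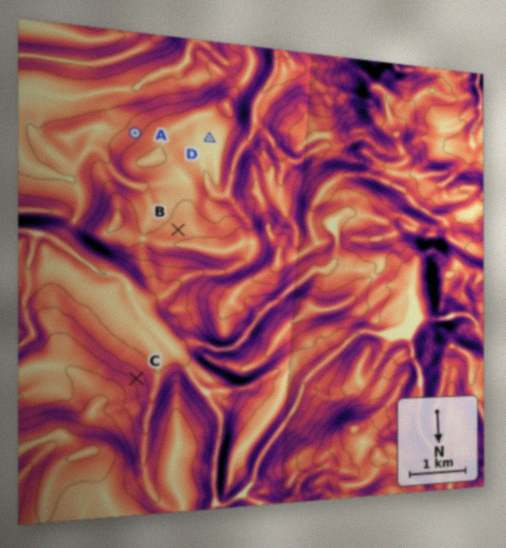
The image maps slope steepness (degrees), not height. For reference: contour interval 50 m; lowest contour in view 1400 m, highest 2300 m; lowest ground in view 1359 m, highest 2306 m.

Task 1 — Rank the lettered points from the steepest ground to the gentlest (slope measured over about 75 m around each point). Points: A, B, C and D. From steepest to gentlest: C A B D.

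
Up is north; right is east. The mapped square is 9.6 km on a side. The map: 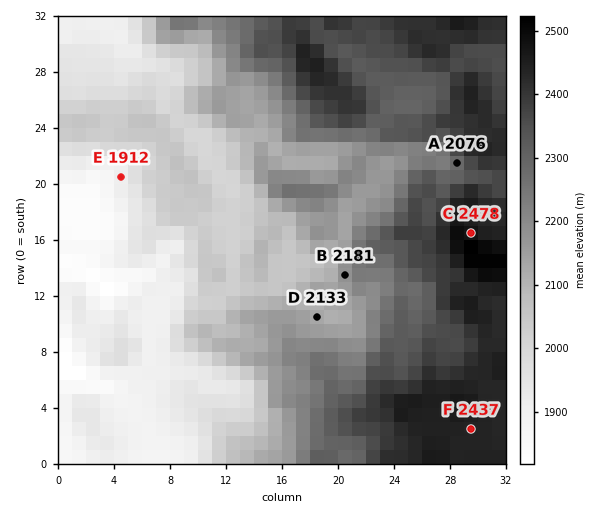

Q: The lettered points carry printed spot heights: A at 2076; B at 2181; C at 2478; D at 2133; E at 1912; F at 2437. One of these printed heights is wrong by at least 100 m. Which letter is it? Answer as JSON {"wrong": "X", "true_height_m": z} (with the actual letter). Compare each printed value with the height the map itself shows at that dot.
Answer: {"wrong": "A", "true_height_m": 2276}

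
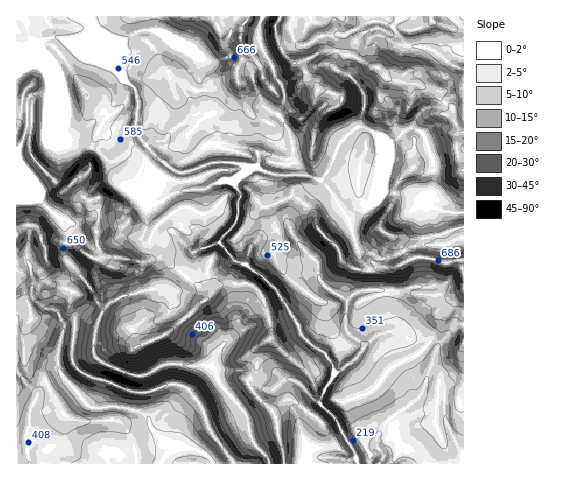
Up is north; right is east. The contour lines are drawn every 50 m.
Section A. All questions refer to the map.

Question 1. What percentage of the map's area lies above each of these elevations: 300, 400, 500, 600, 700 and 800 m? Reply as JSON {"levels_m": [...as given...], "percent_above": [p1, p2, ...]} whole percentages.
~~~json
{"levels_m": [300, 400, 500, 600, 700, 800], "percent_above": [92, 77, 61, 28, 13, 4]}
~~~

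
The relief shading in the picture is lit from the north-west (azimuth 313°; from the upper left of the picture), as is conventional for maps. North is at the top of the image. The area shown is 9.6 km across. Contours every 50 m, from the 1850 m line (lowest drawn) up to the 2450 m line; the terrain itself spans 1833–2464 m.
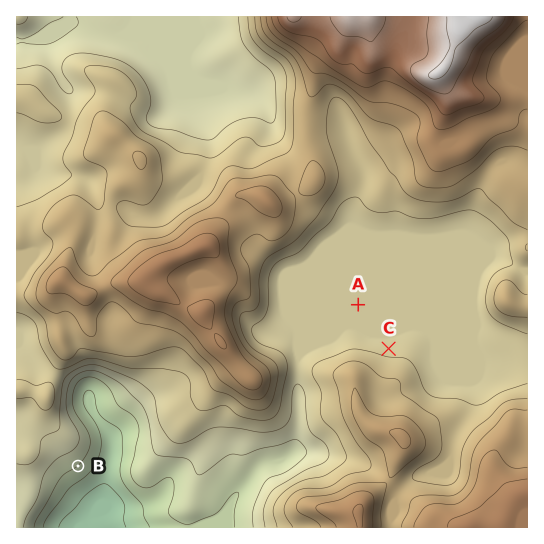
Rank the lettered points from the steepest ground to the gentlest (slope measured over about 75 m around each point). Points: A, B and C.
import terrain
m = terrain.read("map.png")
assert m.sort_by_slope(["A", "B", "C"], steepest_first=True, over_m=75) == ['B', 'C', 'A']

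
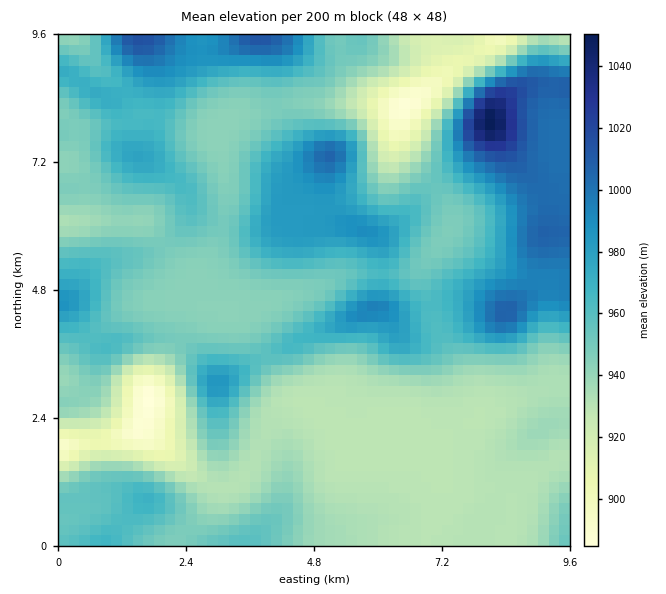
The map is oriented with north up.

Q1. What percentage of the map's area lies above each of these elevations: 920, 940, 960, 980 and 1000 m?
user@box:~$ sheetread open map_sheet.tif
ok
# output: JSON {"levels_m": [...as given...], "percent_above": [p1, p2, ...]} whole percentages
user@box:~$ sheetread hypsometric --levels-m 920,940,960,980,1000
{"levels_m": [920, 940, 960, 980, 1000], "percent_above": [93, 68, 35, 17, 7]}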